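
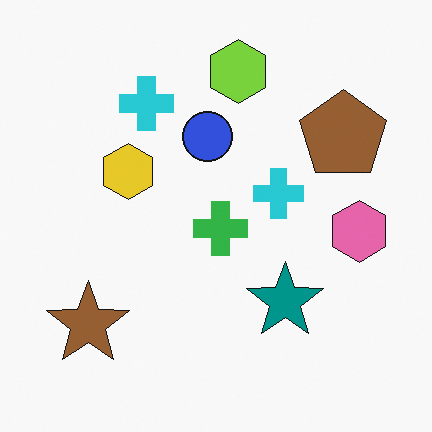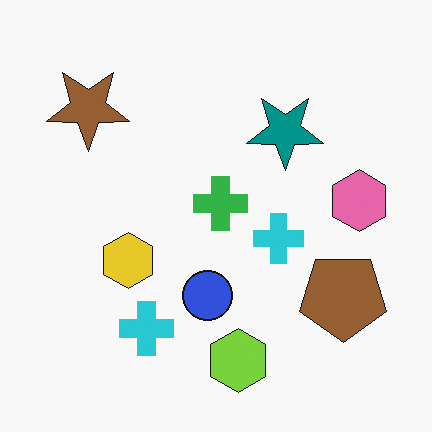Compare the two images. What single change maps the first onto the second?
It was flipped vertically (top ↔ bottom).

The lime hexagon is in the top of the first image and the bottom of the second — shapes on opposite sides of the horizontal midline have swapped in a mirror flip.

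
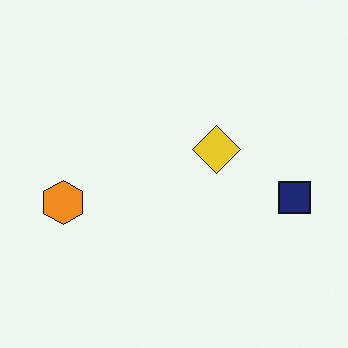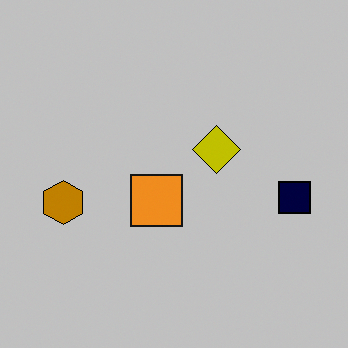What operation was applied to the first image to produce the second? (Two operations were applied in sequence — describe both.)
This is the original image heavily posterized to just a handful of flat colors, then overlaid with an additional orange square.

Each flat color has snapped to a coarser quantized level — most visibly, the near-white background has dropped to a flat grey. An orange square appears in the second image that is absent from the first.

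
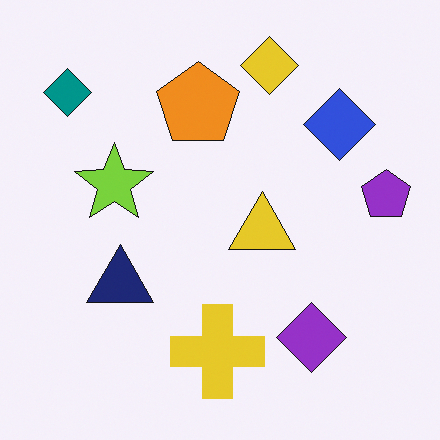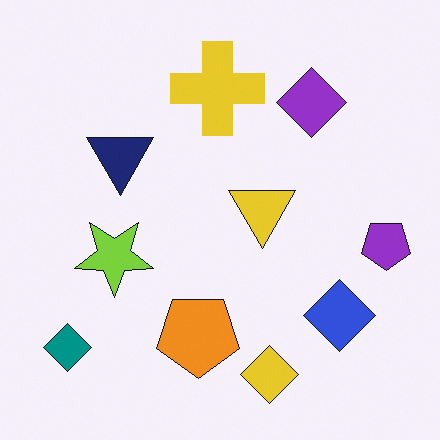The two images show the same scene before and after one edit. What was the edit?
Flipped vertically (top ↔ bottom).

The yellow diamond is in the top of the first image and the bottom of the second — shapes on opposite sides of the horizontal midline have swapped in a mirror flip.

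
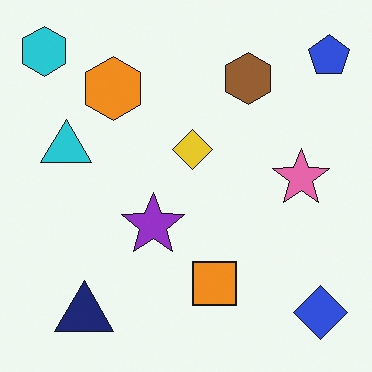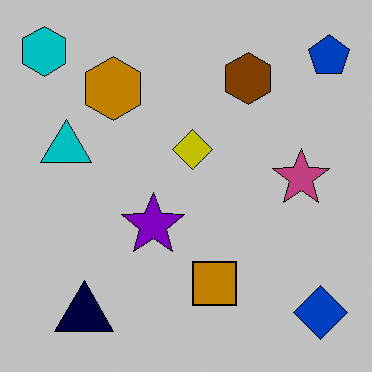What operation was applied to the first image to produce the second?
The image was aggressively posterized.

Each flat color has snapped to a coarser quantized level — most visibly, the near-white background has dropped to a flat grey.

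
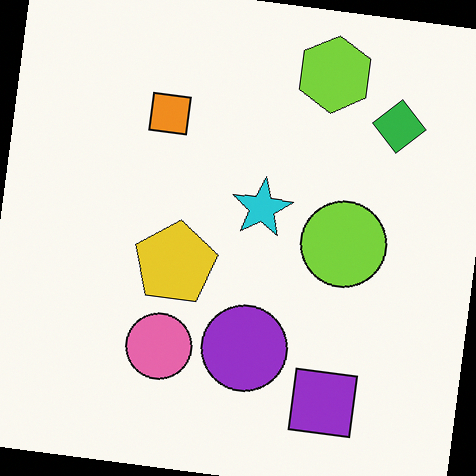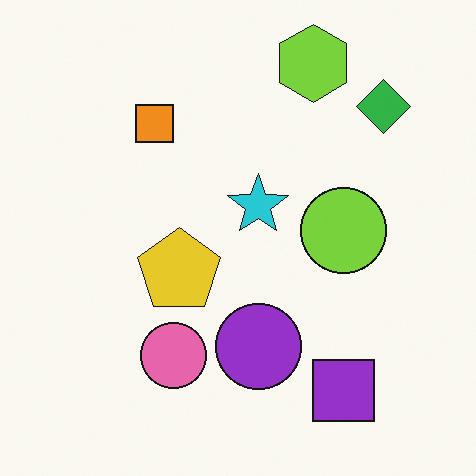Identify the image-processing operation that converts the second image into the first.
Rotated clockwise by a few degrees.

Every shape is tilted by the same angle and the image corners show triangular fill wedges — a whole-image rotation by a non-right angle.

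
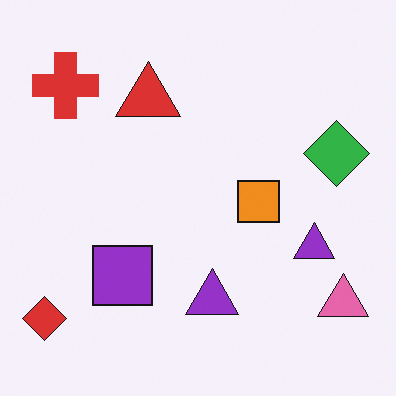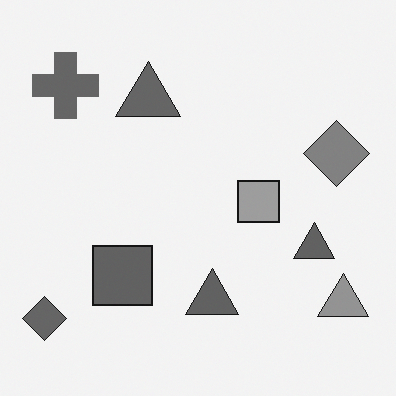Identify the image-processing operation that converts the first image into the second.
Converted to grayscale.

All color is removed — every shape is now a shade of grey.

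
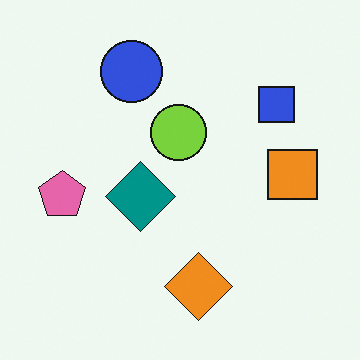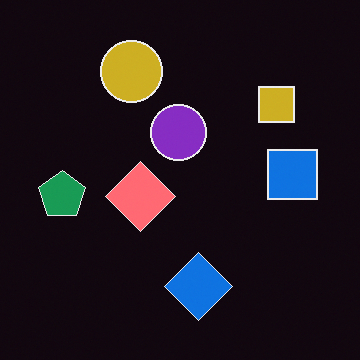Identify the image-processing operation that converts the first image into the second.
Color-inverted (negative).

The light background has become dark and every shape's color is its complement — a photographic negative.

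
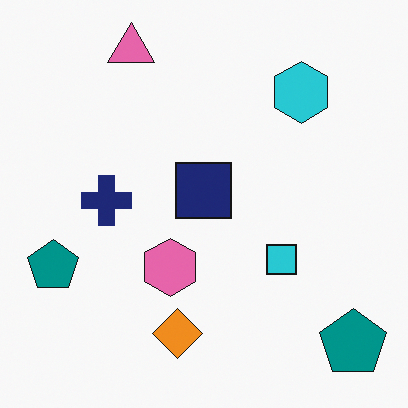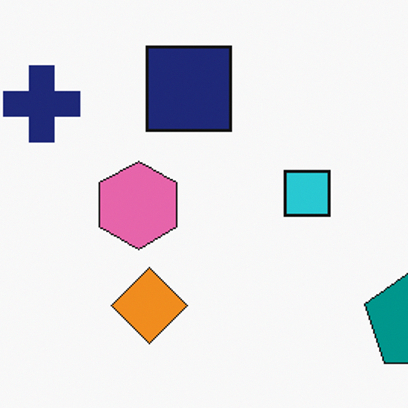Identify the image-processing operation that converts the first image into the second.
It was cropped slightly and scaled back up.

The visible shapes are larger and the field of view is narrower; shapes near the original edges may be partly or wholly outside the frame — a crop-and-rescale.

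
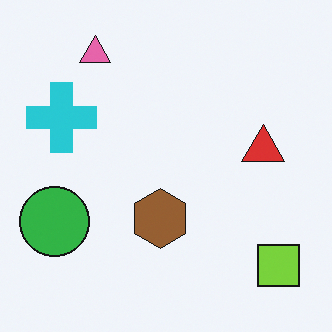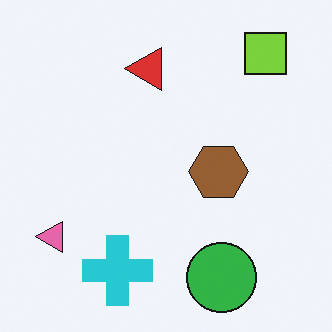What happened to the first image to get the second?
This is the original image rotated 90° counter-clockwise.

The lime square sits in the bottom-right of the first image and the top-right of the second — consistent with a whole-image 90° counter-clockwise rotation.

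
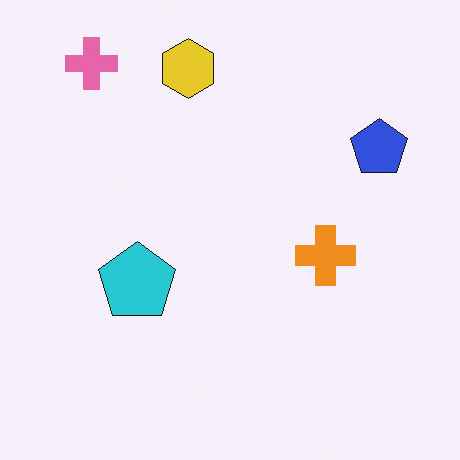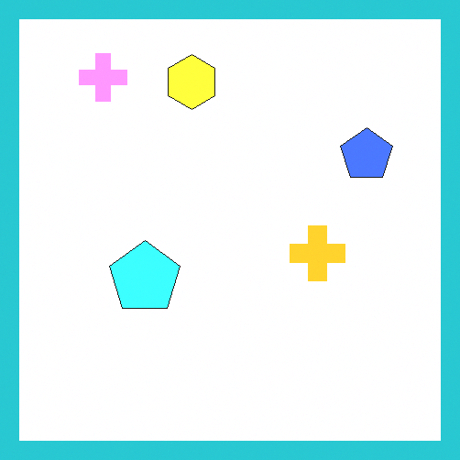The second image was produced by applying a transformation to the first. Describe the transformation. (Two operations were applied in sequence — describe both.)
It was noticeably brightened, then framed with a cyan border.

Every pixel — background and shapes alike — is uniformly brightened. A solid cyan frame runs around the edge of the second image, with the content slightly shrunk inside it.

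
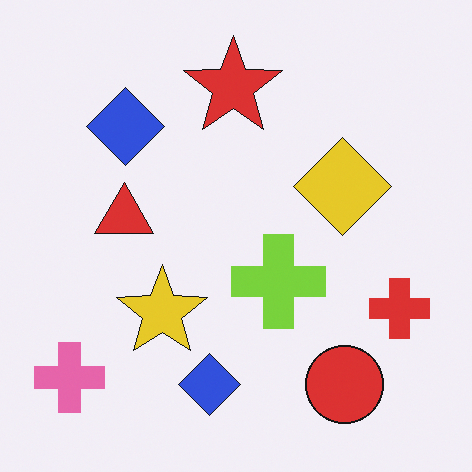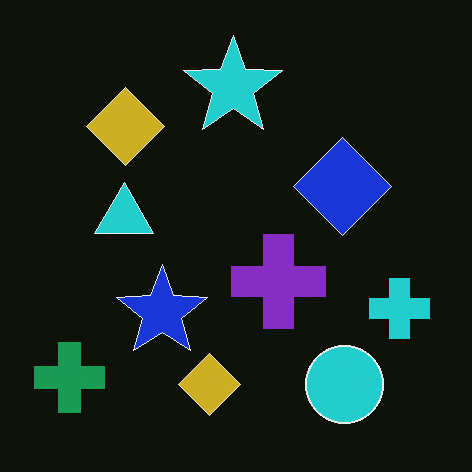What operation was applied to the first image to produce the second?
Color-inverted (negative).

The light background has become dark and every shape's color is its complement — a photographic negative.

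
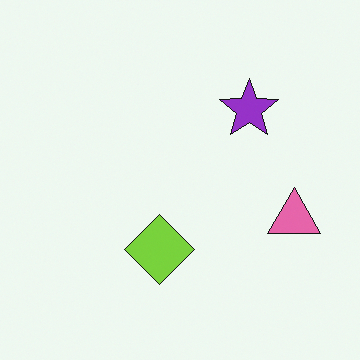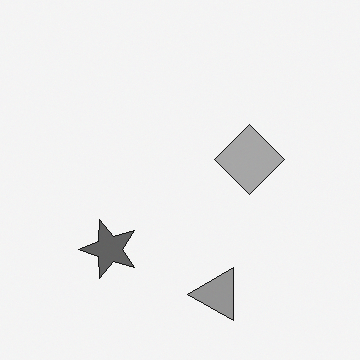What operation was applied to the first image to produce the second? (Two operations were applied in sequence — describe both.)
The image was transposed (reflected across the top-left ↔ bottom-right diagonal), then converted to grayscale.

Shapes have swapped their row and column positions — what was in the top-right is now in the bottom-left — a diagonal reflection. All color is removed — every shape is now a shade of grey.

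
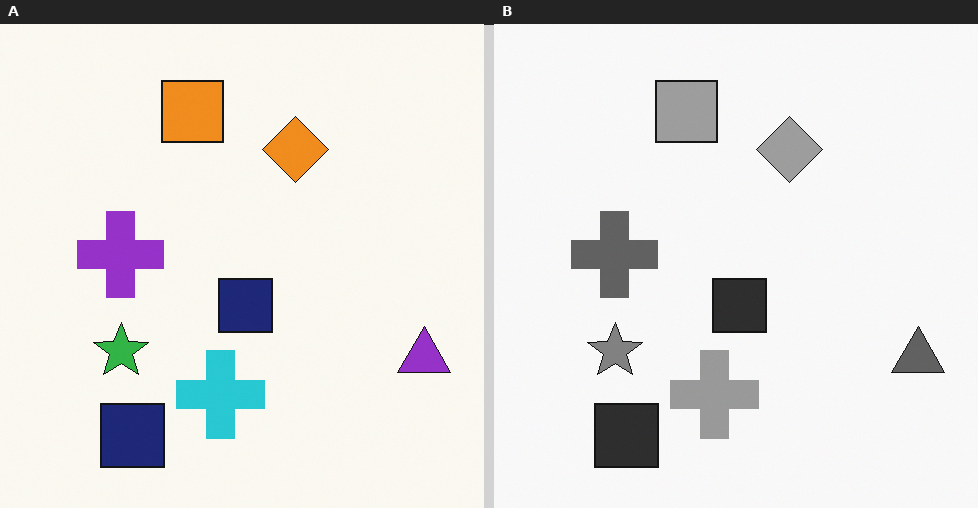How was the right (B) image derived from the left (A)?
Converted to grayscale.

All color is removed — every shape is now a shade of grey.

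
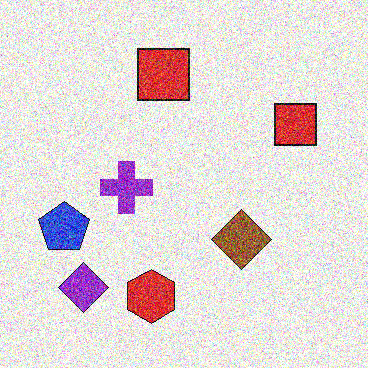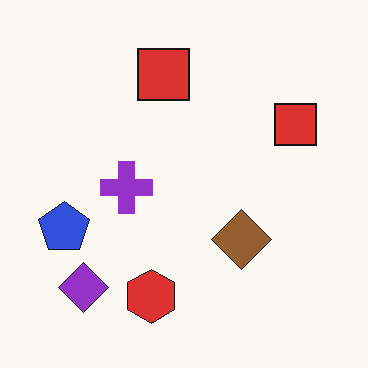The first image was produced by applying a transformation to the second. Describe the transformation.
The transformation is: degraded with a thick layer of grain.

Random speckle covers the whole image, including the flat background.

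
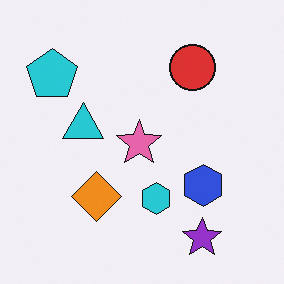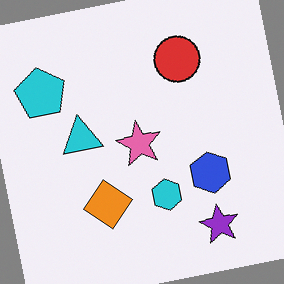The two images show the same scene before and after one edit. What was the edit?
The second image is the first rotated counter-clockwise by a small amount.

Every shape is tilted by the same angle and the image corners show triangular fill wedges — a whole-image rotation by a non-right angle.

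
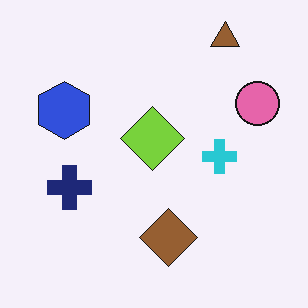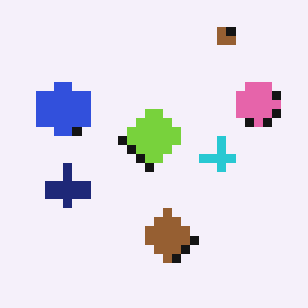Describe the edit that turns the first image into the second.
The second image is the first coarsely pixelated.

Shapes are reduced to large square blocks; fine edges and outlines are lost — a downscale-then-upscale (mosaic) effect.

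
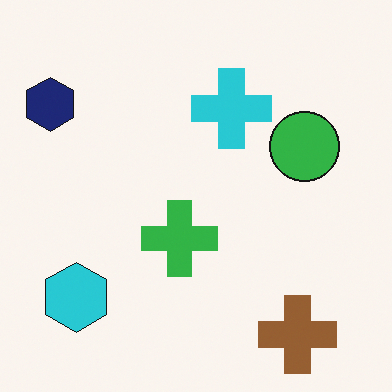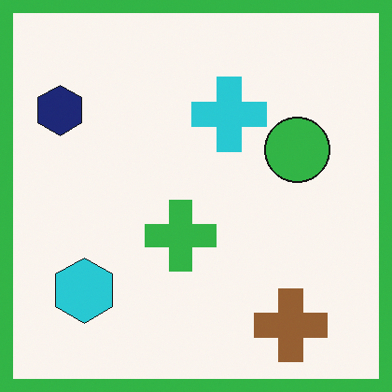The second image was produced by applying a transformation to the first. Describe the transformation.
The image was framed with a green border.

A solid green frame runs around the edge of the second image, with the content slightly shrunk inside it.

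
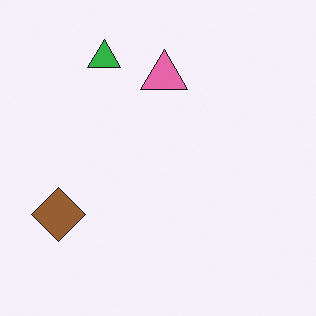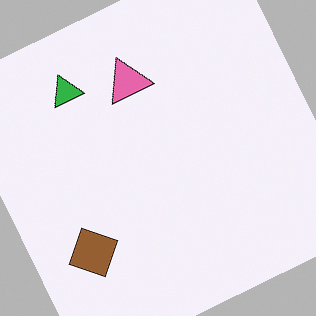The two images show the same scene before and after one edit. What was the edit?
Rotated counter-clockwise by a clearly visible amount.

Every shape is tilted by the same angle and the image corners show triangular fill wedges — a whole-image rotation by a non-right angle.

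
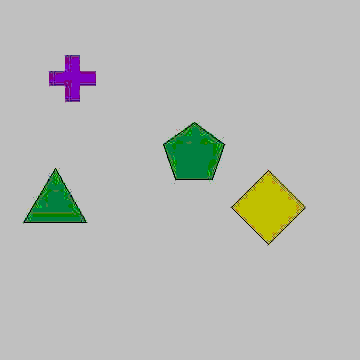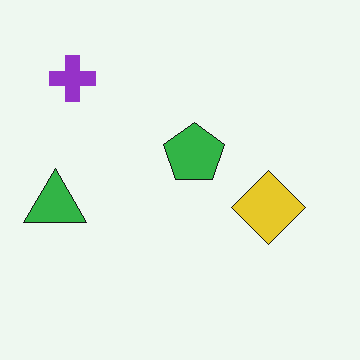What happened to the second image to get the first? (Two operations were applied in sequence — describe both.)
The first image is the second degraded with heavy JPEG compression, then heavily posterized to just a handful of flat colors.

Blocky 8×8 compression artifacts appear around shape edges and the flat background shows ringing — characteristic JPEG degradation. Each flat color has snapped to a coarser quantized level — most visibly, the near-white background has dropped to a flat grey.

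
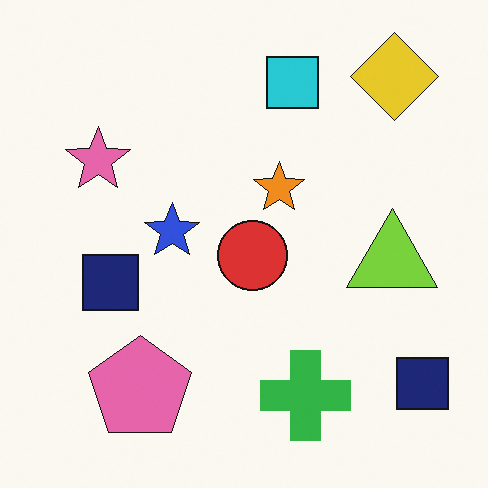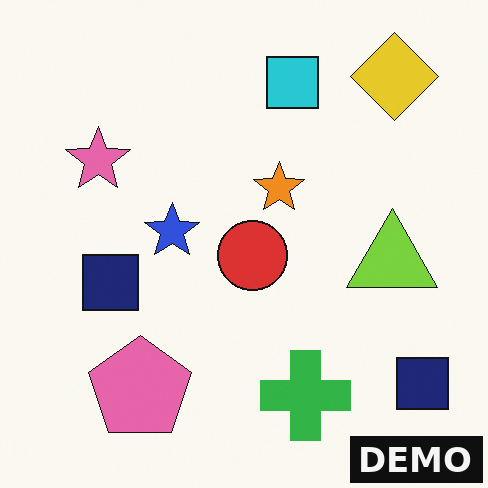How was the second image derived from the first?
It was watermarked with the text "DEMO" in the lower-right corner.

A dark label reading "DEMO" appears in the lower-right corner.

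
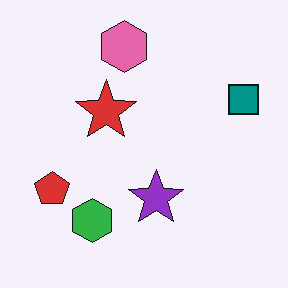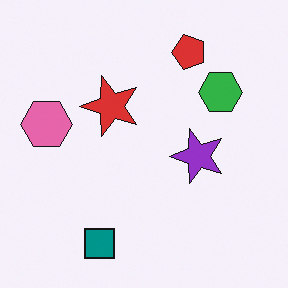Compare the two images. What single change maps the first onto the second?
Transposed (reflected across the top-left ↔ bottom-right diagonal).

Shapes have swapped their row and column positions — what was in the top-right is now in the bottom-left — a diagonal reflection.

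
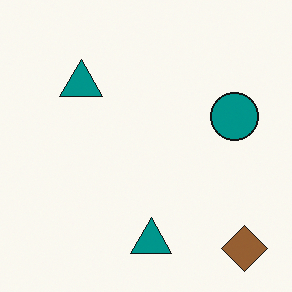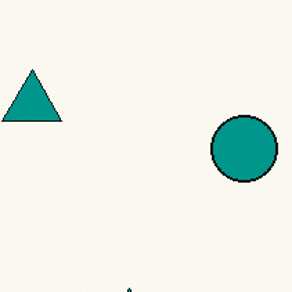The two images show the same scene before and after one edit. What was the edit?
Cropped slightly and scaled back up.

The visible shapes are larger and the field of view is narrower; shapes near the original edges may be partly or wholly outside the frame — a crop-and-rescale.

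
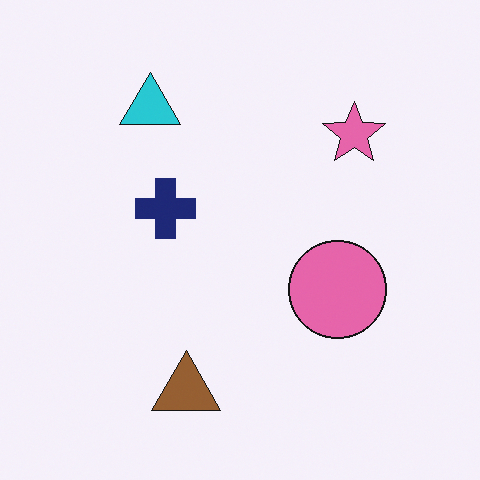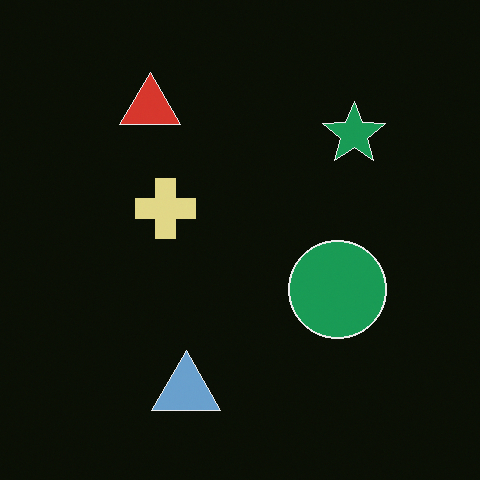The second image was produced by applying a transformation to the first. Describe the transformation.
The image was color-inverted (negative).

The light background has become dark and every shape's color is its complement — a photographic negative.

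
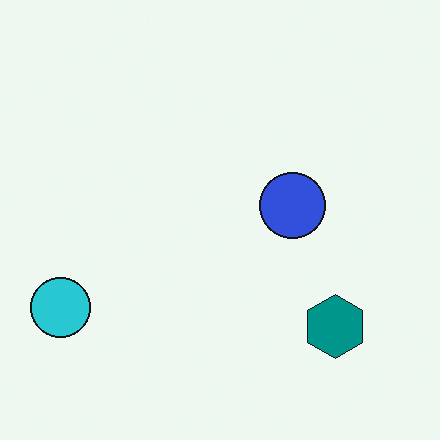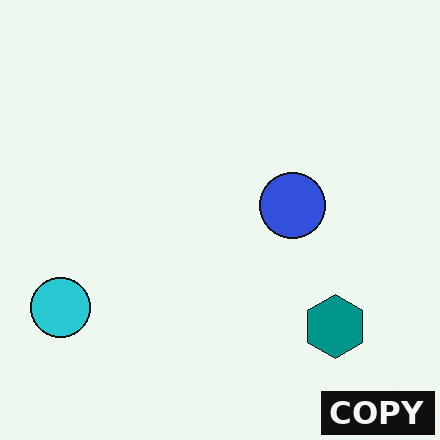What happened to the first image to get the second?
The image was watermarked with the text "COPY" in the lower-right corner.

A dark label reading "COPY" appears in the lower-right corner.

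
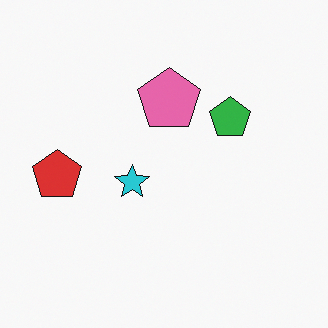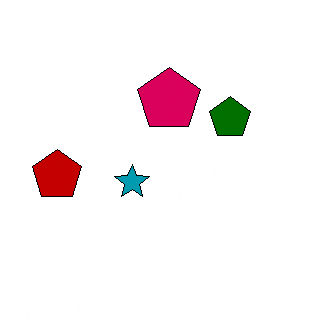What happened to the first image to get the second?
The image was boosted in contrast.

Tones are pushed away from mid-grey across the whole image — a global contrast change.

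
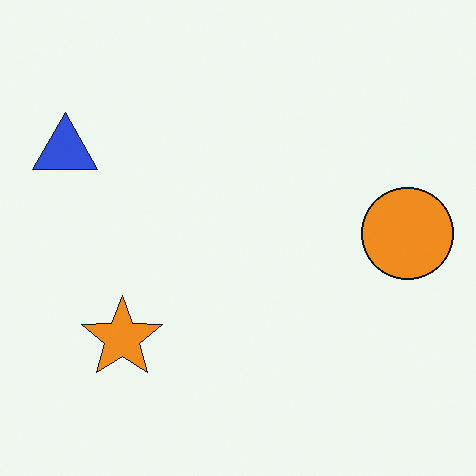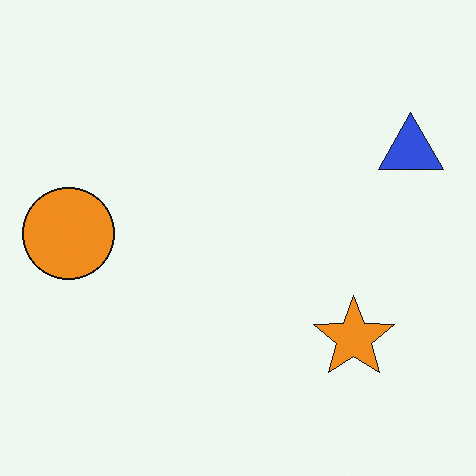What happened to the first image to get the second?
The second image is the first flipped horizontally (left ↔ right).

The blue triangle is in the top-left of the first image and the top-right of the second — shapes on opposite sides of the vertical midline have swapped in a mirror flip.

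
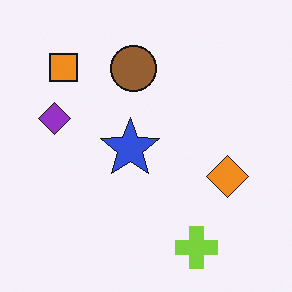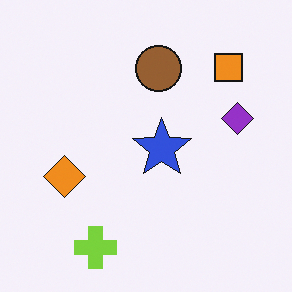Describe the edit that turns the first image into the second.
The transformation is: flipped horizontally (left ↔ right).

The purple diamond is in the left of the first image and the right of the second — shapes on opposite sides of the vertical midline have swapped in a mirror flip.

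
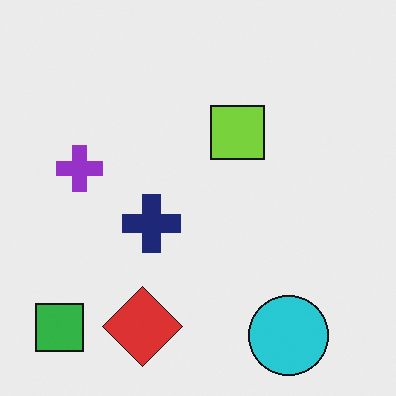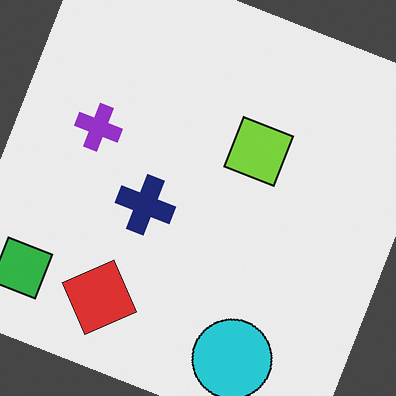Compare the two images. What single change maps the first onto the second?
The transformation is: rotated clockwise by a moderate amount.

Every shape is tilted by the same angle and the image corners show triangular fill wedges — a whole-image rotation by a non-right angle.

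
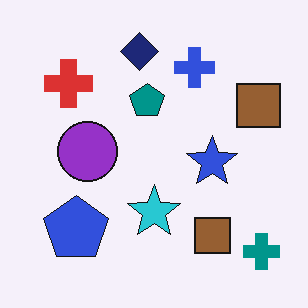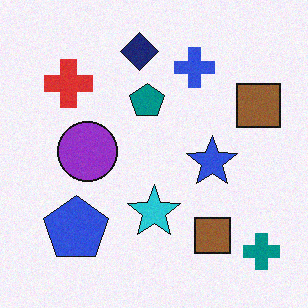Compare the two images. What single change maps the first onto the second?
Degraded with subtle gaussian noise.

Random speckle covers the whole image, including the flat background.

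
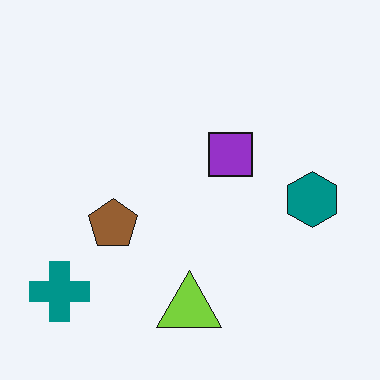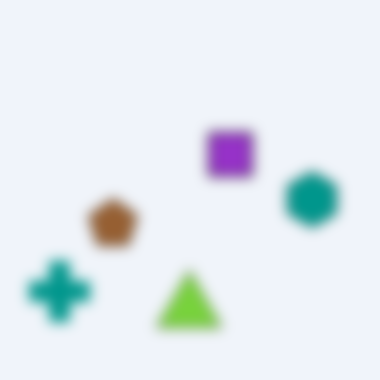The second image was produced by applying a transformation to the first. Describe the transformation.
It was heavily blurred.

Shape edges and outlines are uniformly softened across the whole image.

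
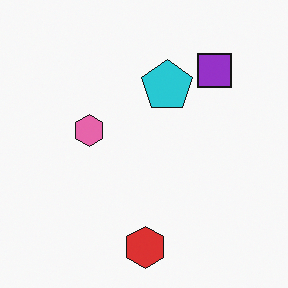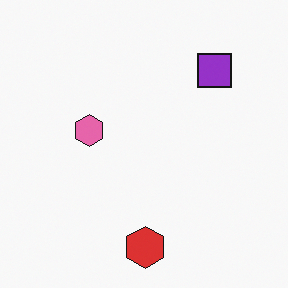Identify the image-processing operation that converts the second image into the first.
It was overlaid with an additional cyan pentagon.

A cyan pentagon appears in the first image that is absent from the second.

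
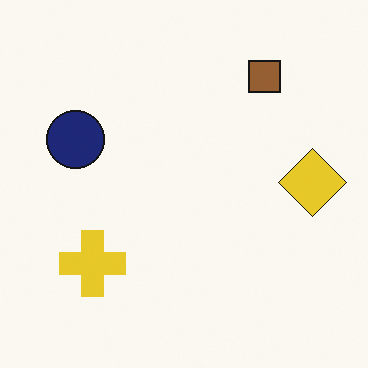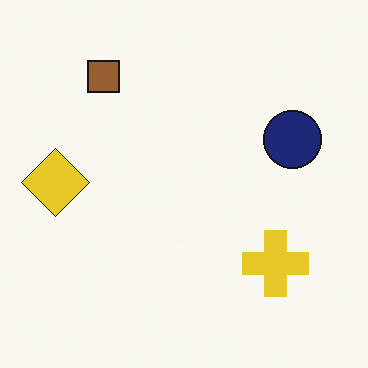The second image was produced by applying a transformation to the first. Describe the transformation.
This is the original image flipped horizontally (left ↔ right).

The yellow diamond is in the right of the first image and the left of the second — shapes on opposite sides of the vertical midline have swapped in a mirror flip.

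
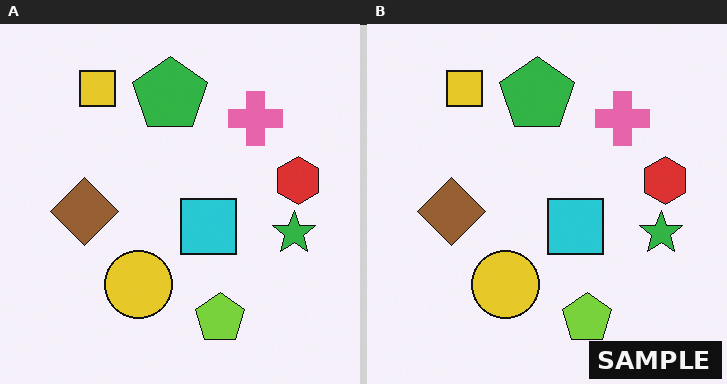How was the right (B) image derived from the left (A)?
The transformation is: watermarked with the text "SAMPLE" in the lower-right corner.

A dark label reading "SAMPLE" appears in the lower-right corner.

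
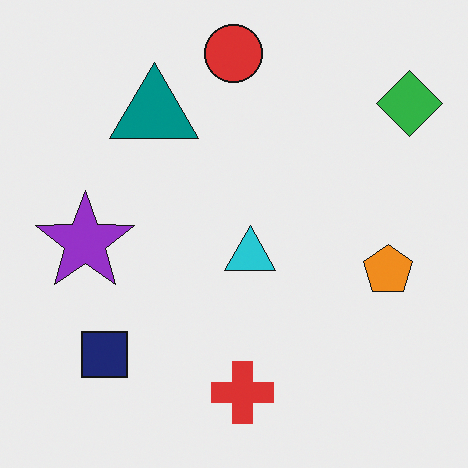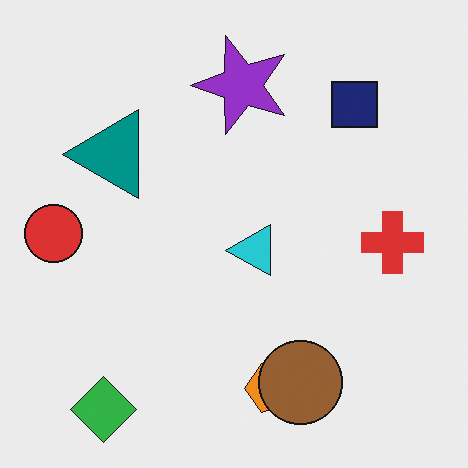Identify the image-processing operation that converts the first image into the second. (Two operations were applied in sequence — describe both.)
The image was transposed (reflected across the top-left ↔ bottom-right diagonal), then overlaid with an additional brown circle.

Shapes have swapped their row and column positions — what was in the top-right is now in the bottom-left — a diagonal reflection. A brown circle appears in the second image that is absent from the first.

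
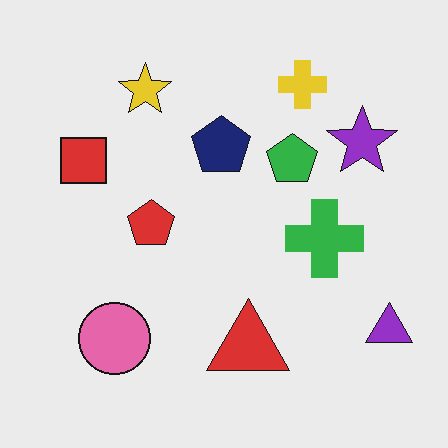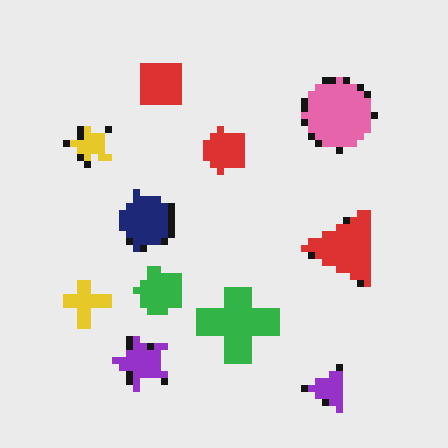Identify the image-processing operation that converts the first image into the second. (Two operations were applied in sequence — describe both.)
The image was transposed (reflected across the top-left ↔ bottom-right diagonal), then moderately pixelated.

Shapes have swapped their row and column positions — what was in the top-right is now in the bottom-left — a diagonal reflection. Shapes are reduced to large square blocks; fine edges and outlines are lost — a downscale-then-upscale (mosaic) effect.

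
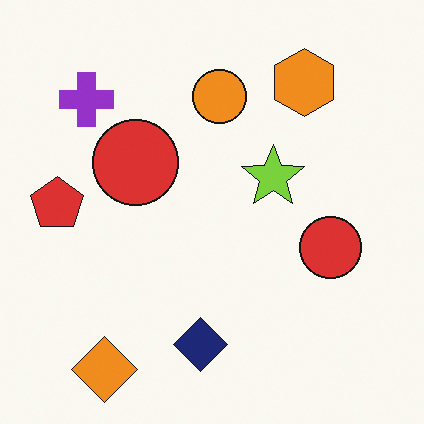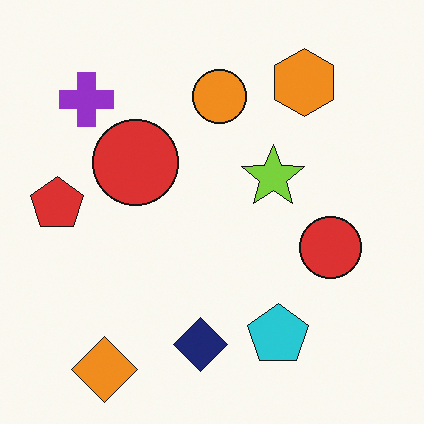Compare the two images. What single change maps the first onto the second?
This is the original image overlaid with an additional cyan pentagon.

A cyan pentagon appears in the second image that is absent from the first.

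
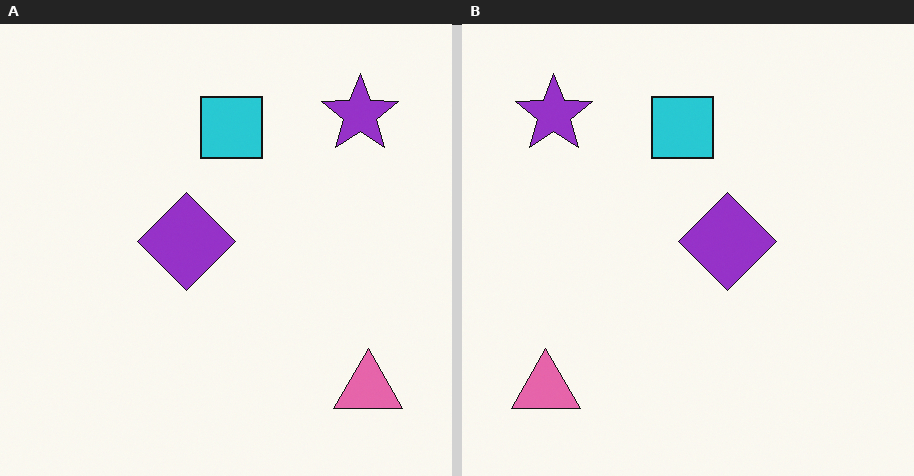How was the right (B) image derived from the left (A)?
The transformation is: flipped horizontally (left ↔ right).

The pink triangle is in the bottom-right of the left (A) image and the bottom-left of the right (B) — shapes on opposite sides of the vertical midline have swapped in a mirror flip.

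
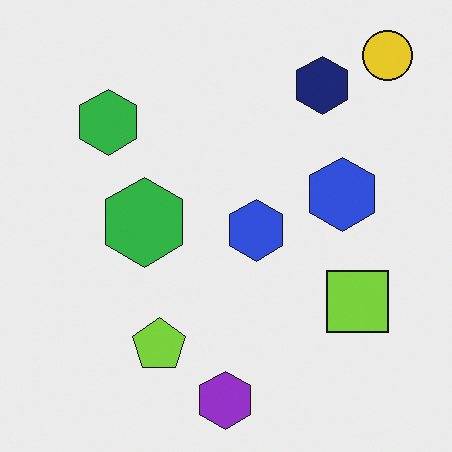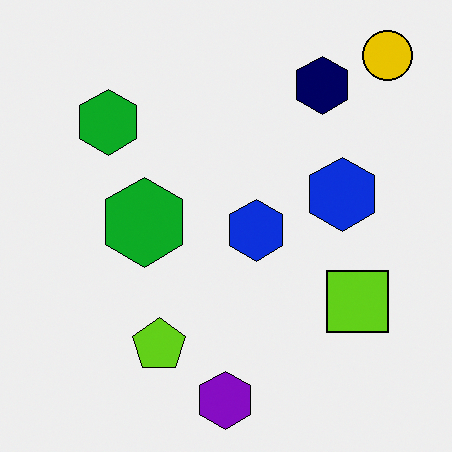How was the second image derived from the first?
The image was given slightly increased contrast.

Tones are pushed away from mid-grey across the whole image — a global contrast change.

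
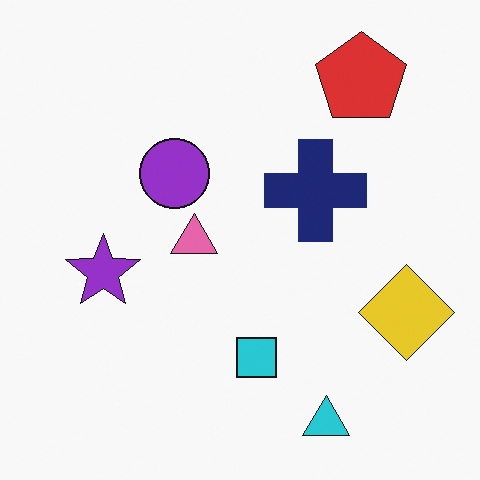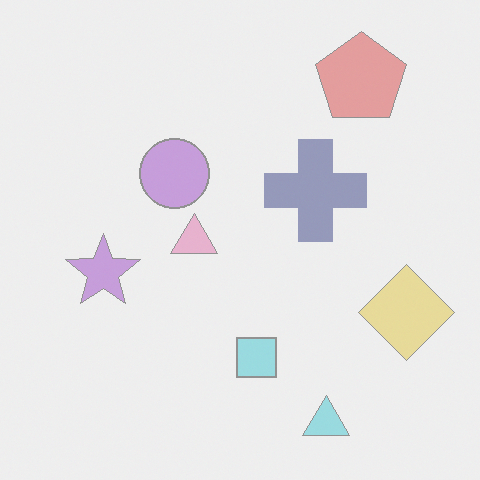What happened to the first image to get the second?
It was washed out (contrast reduced).

Tones are pushed toward mid-grey across the whole image — a global contrast change.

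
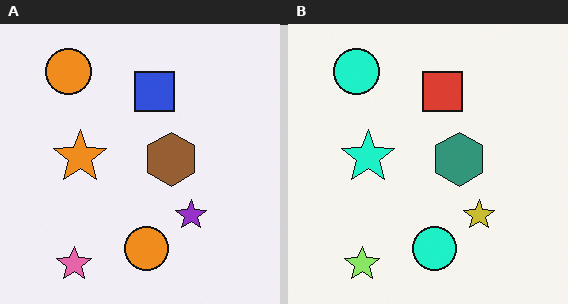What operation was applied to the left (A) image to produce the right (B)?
The transformation is: hue-shifted by a moderate amount.

Every shape's color has rotated by the same amount around the hue wheel — a uniform hue shift.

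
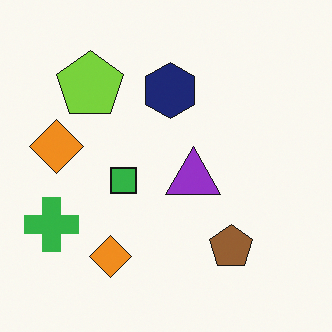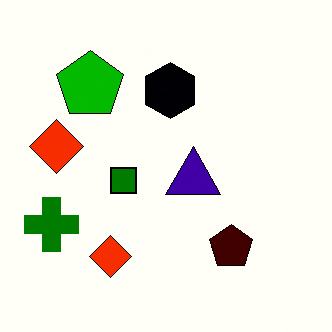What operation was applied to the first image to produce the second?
It was given much higher contrast.

Tones are pushed away from mid-grey across the whole image — a global contrast change.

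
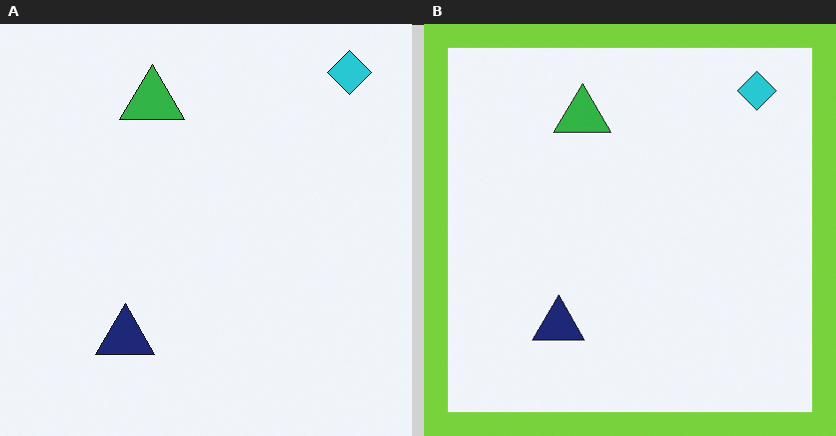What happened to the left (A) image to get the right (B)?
The image was framed with a lime border.

A solid lime frame runs around the edge of the right (B) image, with the content slightly shrunk inside it.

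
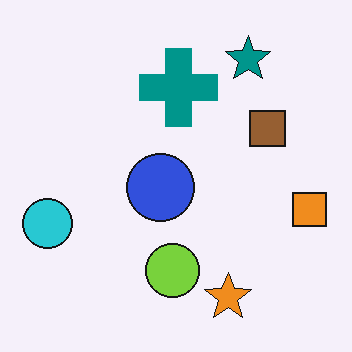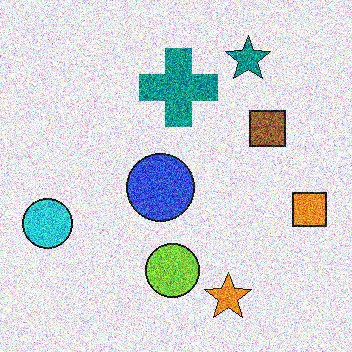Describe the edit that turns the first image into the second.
It was degraded with a thick layer of grain.

Random speckle covers the whole image, including the flat background.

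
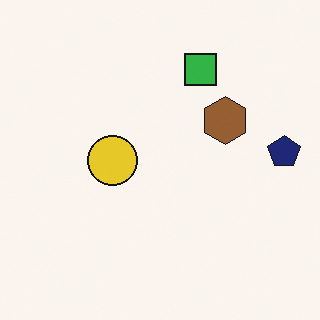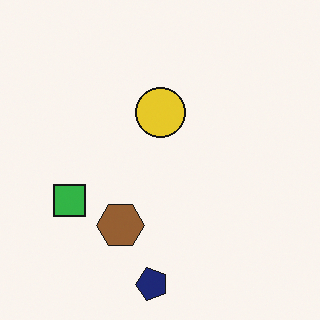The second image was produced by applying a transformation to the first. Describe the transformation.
Transposed (reflected across the top-left ↔ bottom-right diagonal).

Shapes have swapped their row and column positions — what was in the top-right is now in the bottom-left — a diagonal reflection.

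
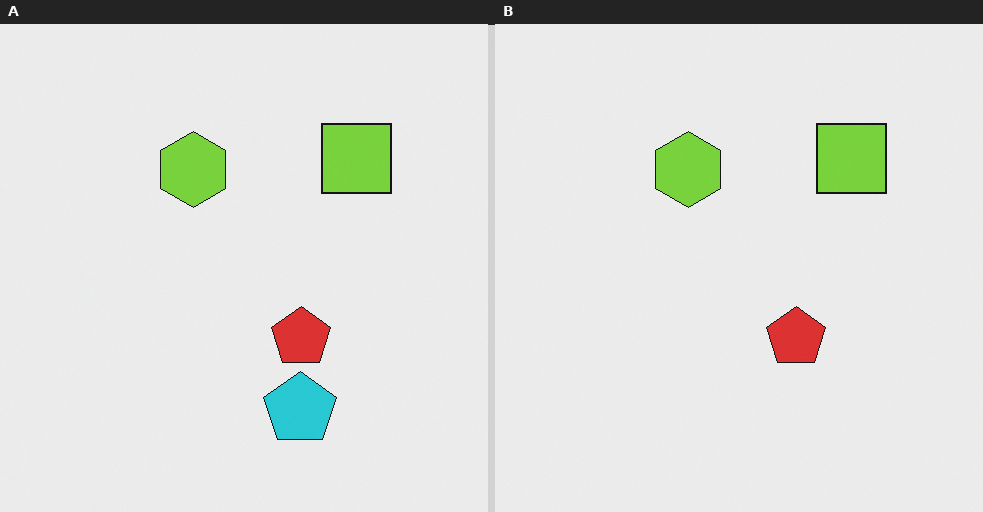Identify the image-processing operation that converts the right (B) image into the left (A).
The left (A) image is the right (B) overlaid with an additional cyan pentagon.

A cyan pentagon appears in the left (A) image that is absent from the right (B).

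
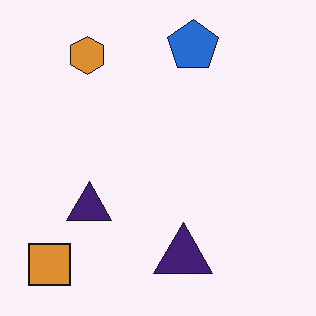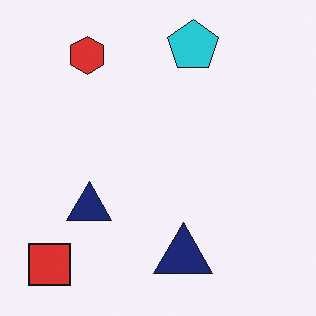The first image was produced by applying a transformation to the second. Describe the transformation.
Hue-shifted by a small amount.

Every shape's color has rotated by the same amount around the hue wheel — a uniform hue shift.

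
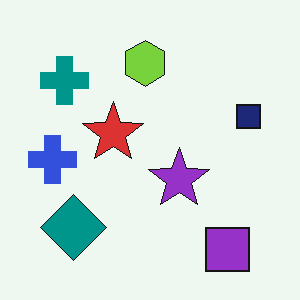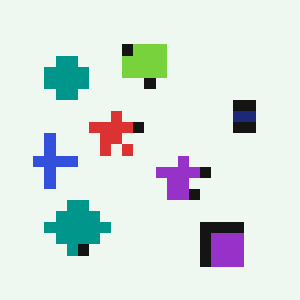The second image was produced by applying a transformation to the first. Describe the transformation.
The second image is the first heavily pixelated into large blocks.

Shapes are reduced to large square blocks; fine edges and outlines are lost — a downscale-then-upscale (mosaic) effect.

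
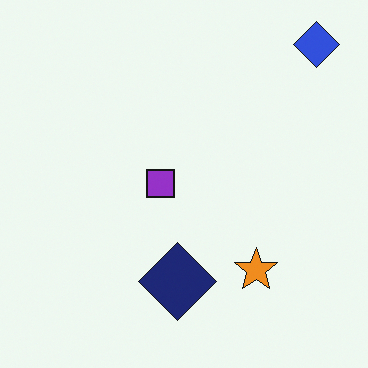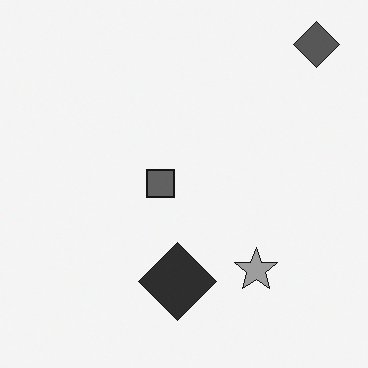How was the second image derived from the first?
The image was converted to grayscale.

All color is removed — every shape is now a shade of grey.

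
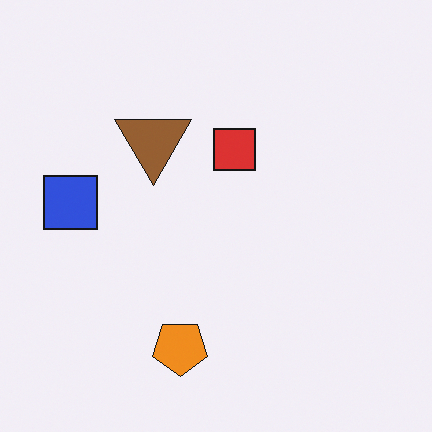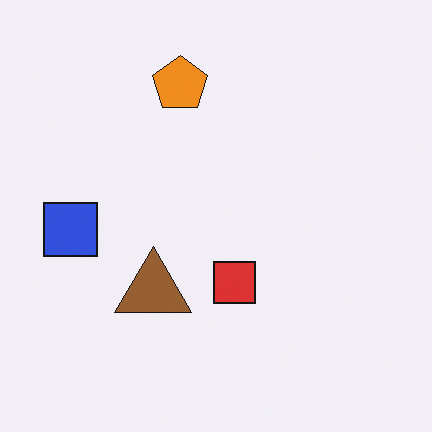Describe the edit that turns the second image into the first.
The transformation is: flipped vertically (top ↔ bottom).

The orange pentagon is in the top of the second image and the bottom of the first — shapes on opposite sides of the horizontal midline have swapped in a mirror flip.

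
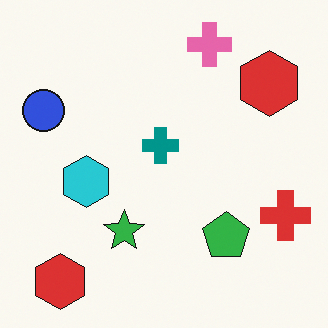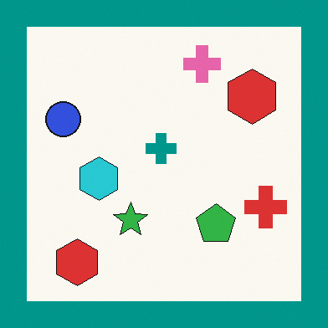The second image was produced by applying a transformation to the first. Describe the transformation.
This is the original image framed with a teal border.

A solid teal frame runs around the edge of the second image, with the content slightly shrunk inside it.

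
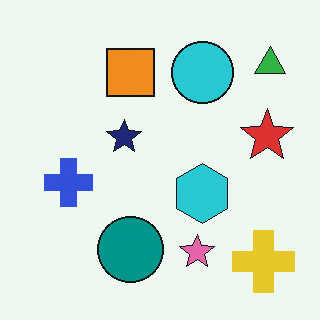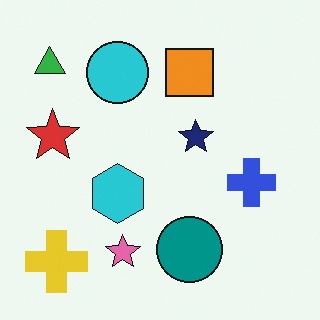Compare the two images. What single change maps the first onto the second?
Flipped horizontally (left ↔ right).

The green triangle is in the top-right of the first image and the top-left of the second — shapes on opposite sides of the vertical midline have swapped in a mirror flip.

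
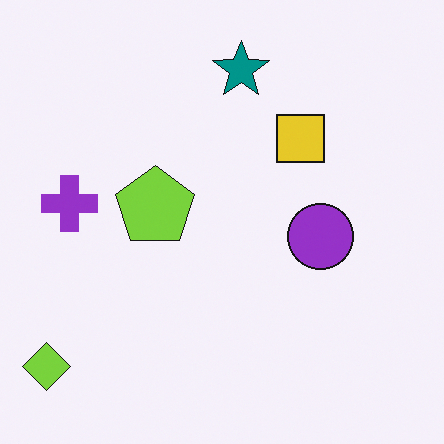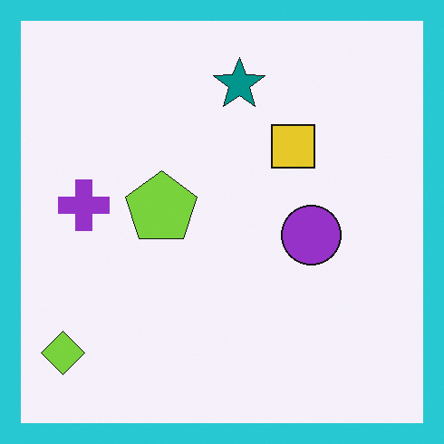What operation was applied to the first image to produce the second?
It was framed with a cyan border.

A solid cyan frame runs around the edge of the second image, with the content slightly shrunk inside it.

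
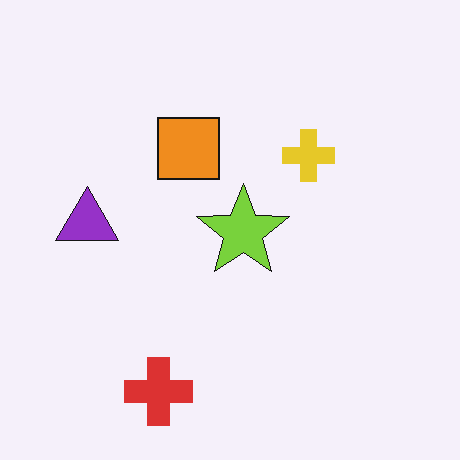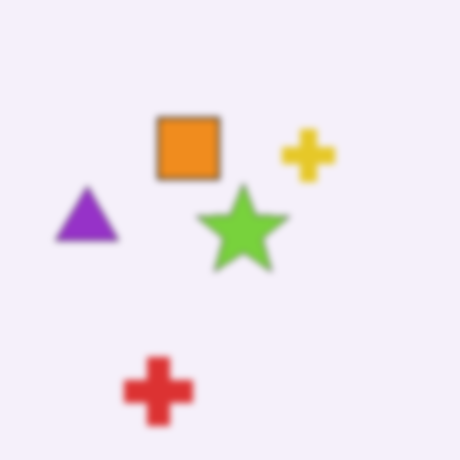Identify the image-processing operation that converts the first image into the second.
Moderately blurred.

Shape edges and outlines are uniformly softened across the whole image.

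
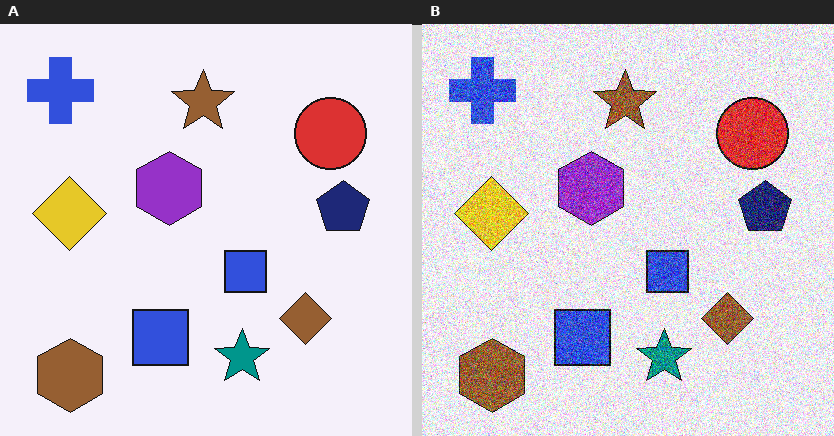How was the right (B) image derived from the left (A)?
It was degraded with strong gaussian noise.

Random speckle covers the whole image, including the flat background.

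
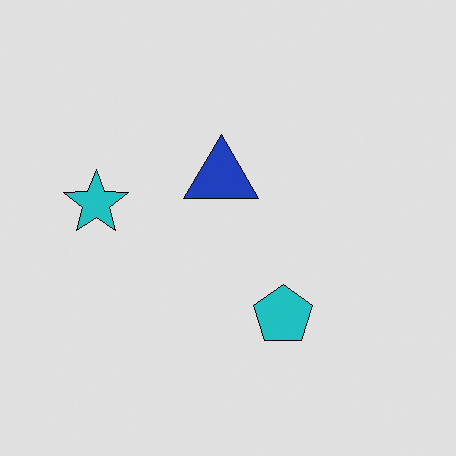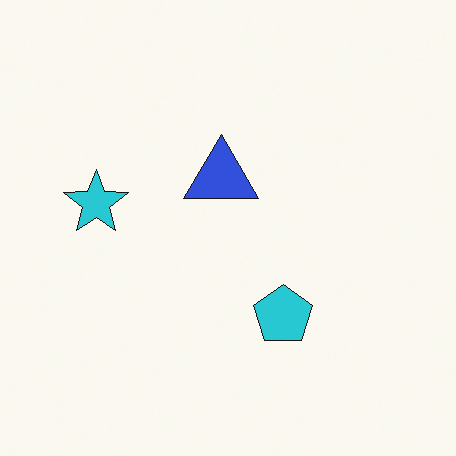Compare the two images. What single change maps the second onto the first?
The transformation is: posterized to a reduced palette.

Each flat color has snapped to a coarser quantized level — most visibly, the near-white background has dropped to a flat grey.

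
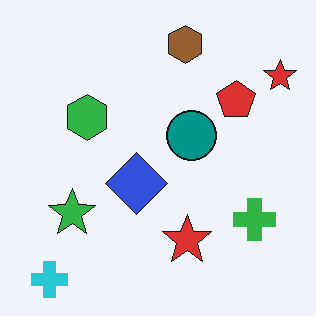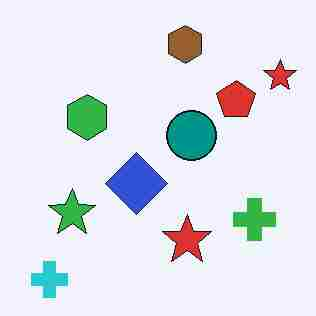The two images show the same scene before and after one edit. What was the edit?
This is the original image heavily JPEG-compressed with obvious blocking artifacts.

Blocky 8×8 compression artifacts appear around shape edges and the flat background shows ringing — characteristic JPEG degradation.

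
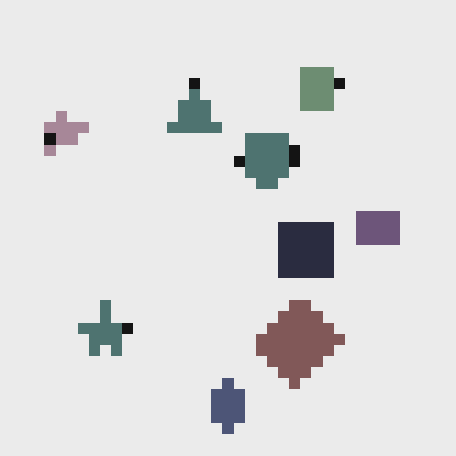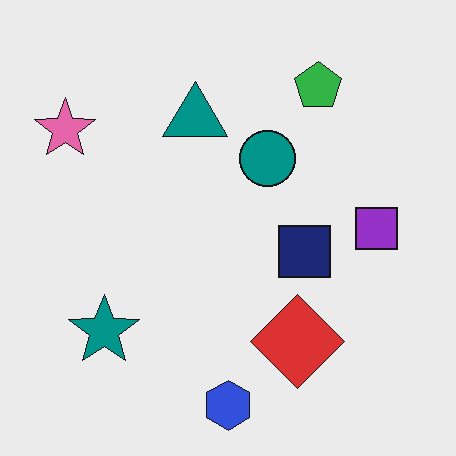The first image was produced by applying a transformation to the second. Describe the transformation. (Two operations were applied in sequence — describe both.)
The transformation is: heavily desaturated, then coarsely pixelated.

All colors are more muted and greyish — a global saturation change. Shapes are reduced to large square blocks; fine edges and outlines are lost — a downscale-then-upscale (mosaic) effect.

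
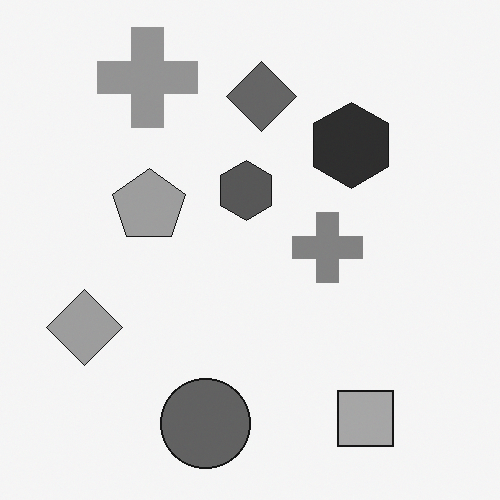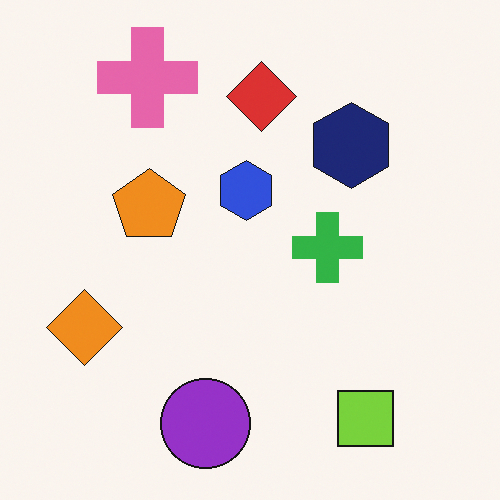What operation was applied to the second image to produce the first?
The first image is the second converted to grayscale.

All color is removed — every shape is now a shade of grey.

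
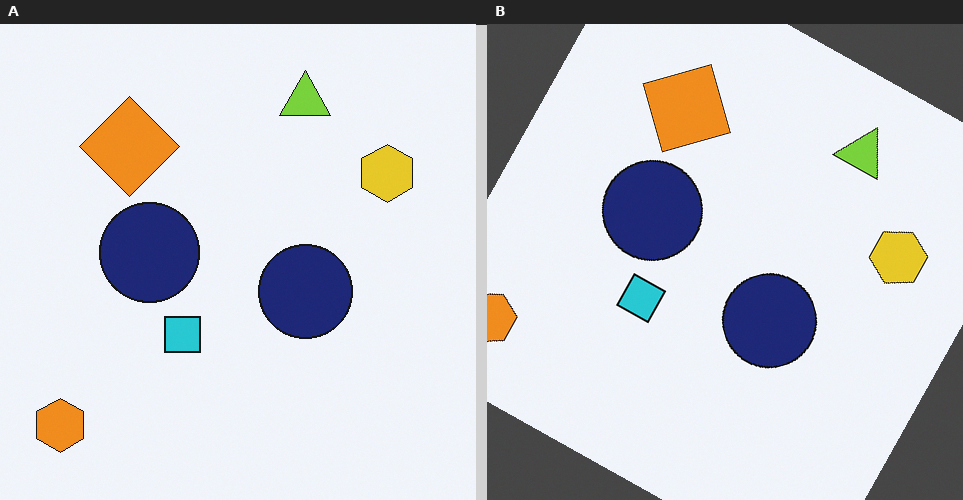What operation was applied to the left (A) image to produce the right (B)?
This is the original image rotated clockwise by a moderate amount.

Every shape is tilted by the same angle and the image corners show triangular fill wedges — a whole-image rotation by a non-right angle.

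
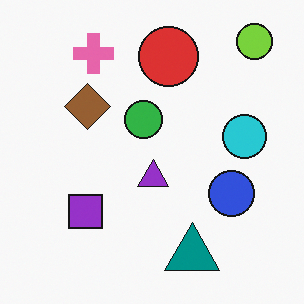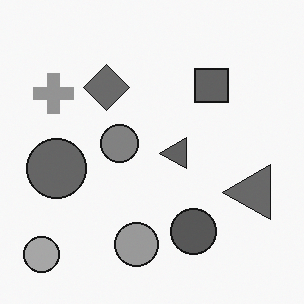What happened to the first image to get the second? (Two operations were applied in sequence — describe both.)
This is the original image converted to grayscale, then transposed (reflected across the top-left ↔ bottom-right diagonal).

All color is removed — every shape is now a shade of grey. Shapes have swapped their row and column positions — what was in the top-right is now in the bottom-left — a diagonal reflection.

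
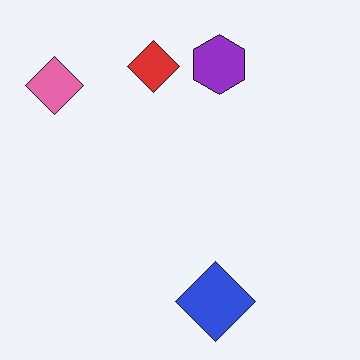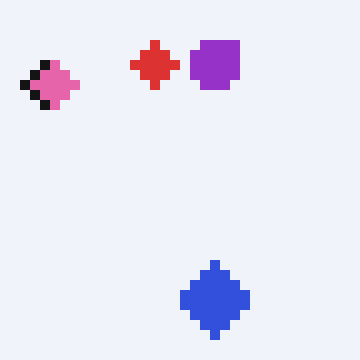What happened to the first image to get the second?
This is the original image coarsely pixelated.

Shapes are reduced to large square blocks; fine edges and outlines are lost — a downscale-then-upscale (mosaic) effect.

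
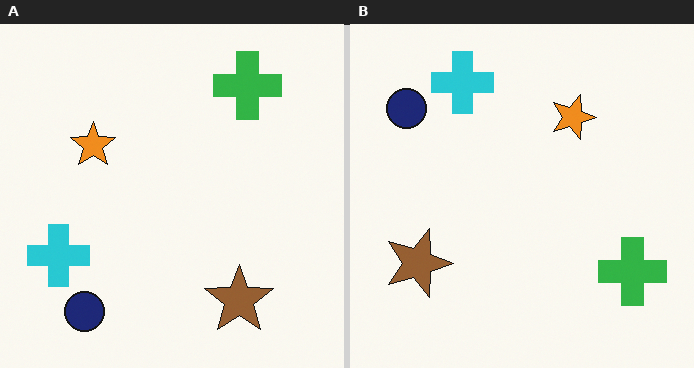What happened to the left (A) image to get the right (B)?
The right (B) image is the left (A) rotated 90° clockwise.

The navy circle sits in the bottom-left of the left (A) image and the top-left of the right (B) — consistent with a whole-image 90° clockwise rotation.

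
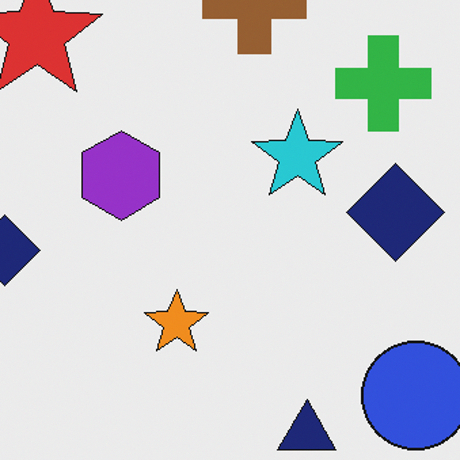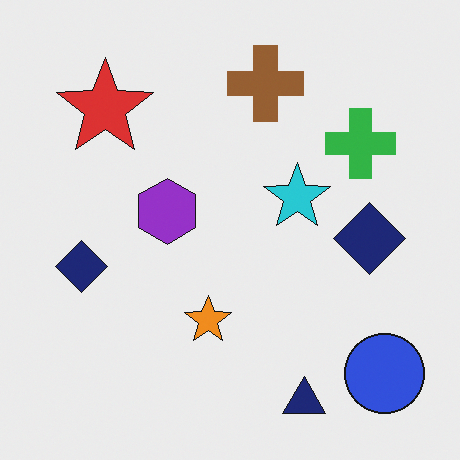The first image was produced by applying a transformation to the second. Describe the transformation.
The transformation is: cropped to a modestly smaller region and rescaled.

The visible shapes are larger and the field of view is narrower; shapes near the original edges may be partly or wholly outside the frame — a crop-and-rescale.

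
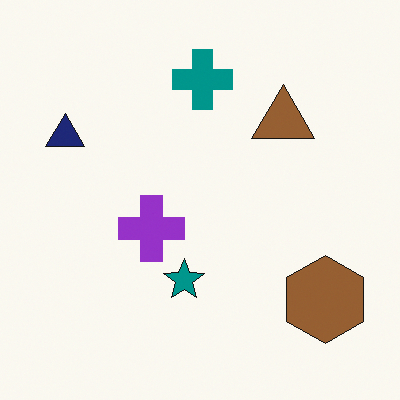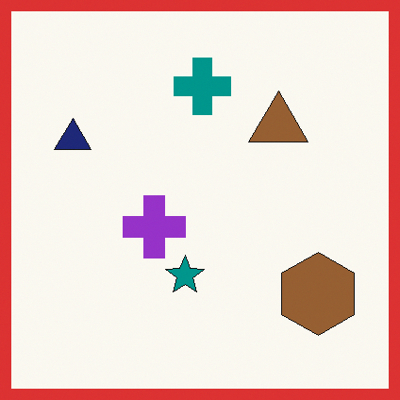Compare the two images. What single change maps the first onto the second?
Framed with a red border.

A solid red frame runs around the edge of the second image, with the content slightly shrunk inside it.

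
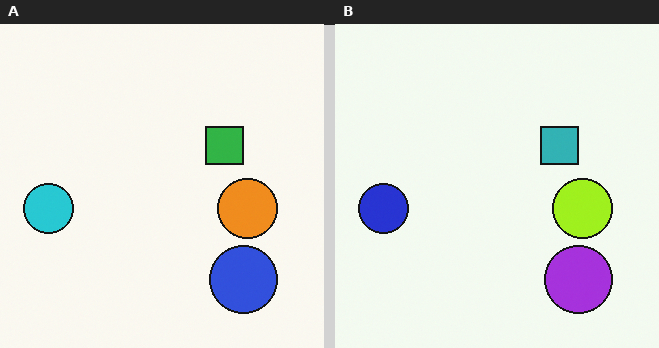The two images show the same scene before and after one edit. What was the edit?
It was hue-shifted by a small amount.

Every shape's color has rotated by the same amount around the hue wheel — a uniform hue shift.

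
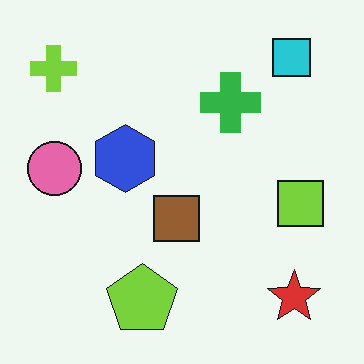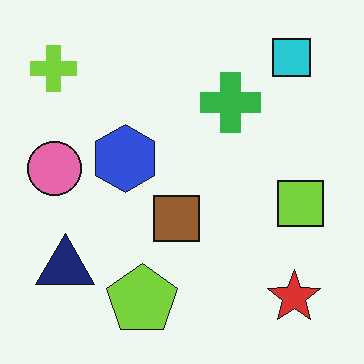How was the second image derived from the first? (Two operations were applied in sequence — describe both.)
It was given moderate JPEG compression, then overlaid with an additional navy triangle.

Blocky 8×8 compression artifacts appear around shape edges and the flat background shows ringing — characteristic JPEG degradation. A navy triangle appears in the second image that is absent from the first.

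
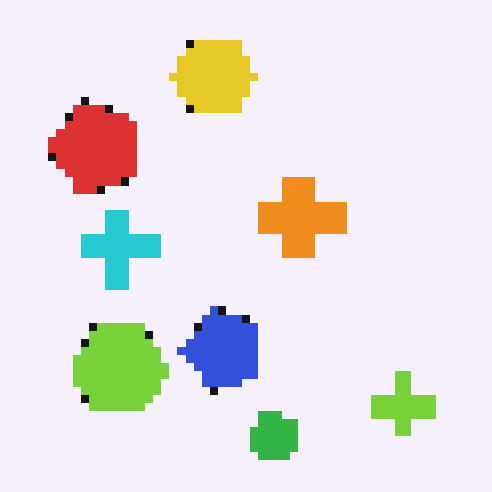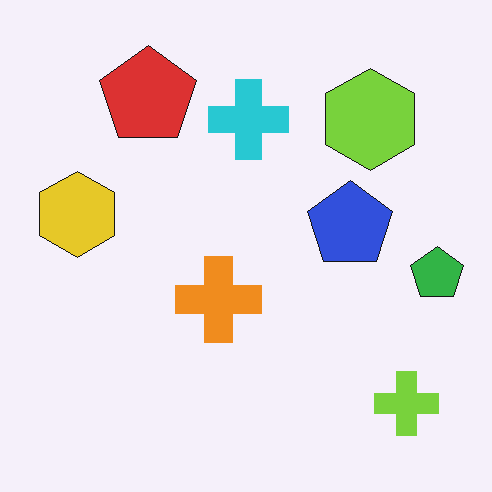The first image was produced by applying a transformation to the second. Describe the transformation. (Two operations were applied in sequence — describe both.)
The transformation is: transposed (reflected across the top-left ↔ bottom-right diagonal), then pixelated into visible square blocks.

Shapes have swapped their row and column positions — what was in the top-right is now in the bottom-left — a diagonal reflection. Shapes are reduced to large square blocks; fine edges and outlines are lost — a downscale-then-upscale (mosaic) effect.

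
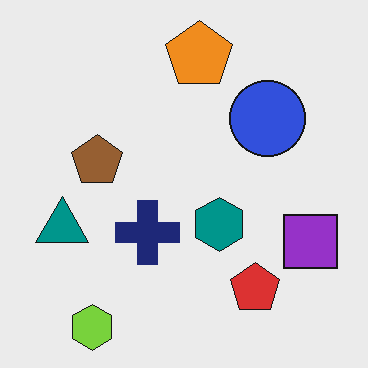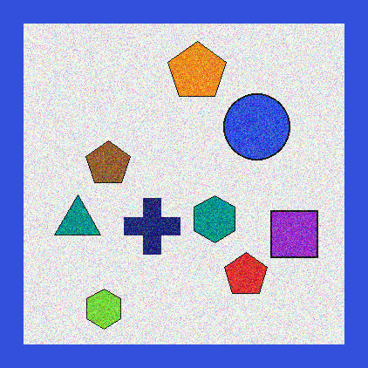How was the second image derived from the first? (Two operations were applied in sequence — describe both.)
Degraded with strong gaussian noise, then framed with a blue border.

Random speckle covers the whole image, including the flat background. A solid blue frame runs around the edge of the second image, with the content slightly shrunk inside it.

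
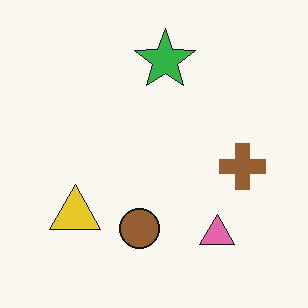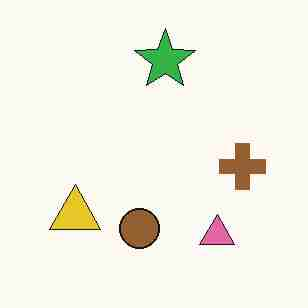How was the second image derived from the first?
It was heavily JPEG-compressed with obvious blocking artifacts.

Blocky 8×8 compression artifacts appear around shape edges and the flat background shows ringing — characteristic JPEG degradation.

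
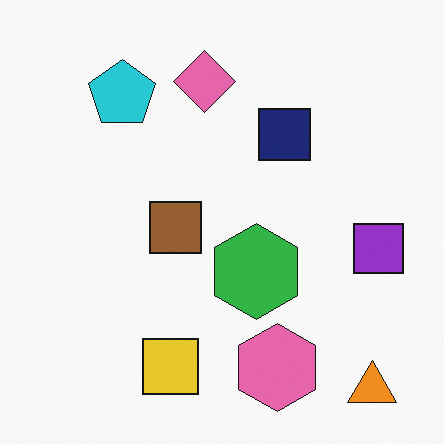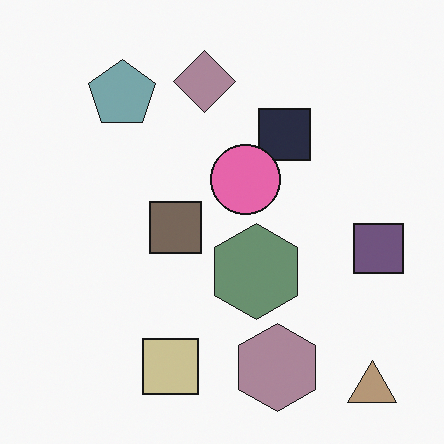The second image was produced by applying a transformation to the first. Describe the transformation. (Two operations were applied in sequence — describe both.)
It was heavily desaturated, then overlaid with an additional pink circle.

All colors are more muted and greyish — a global saturation change. A pink circle appears in the second image that is absent from the first.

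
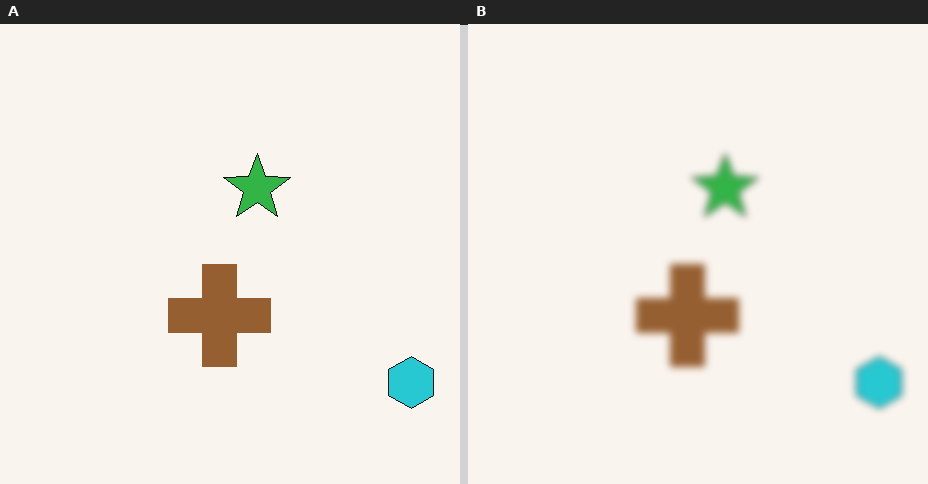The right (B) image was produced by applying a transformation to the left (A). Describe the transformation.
This is the original image moderately blurred.

Shape edges and outlines are uniformly softened across the whole image.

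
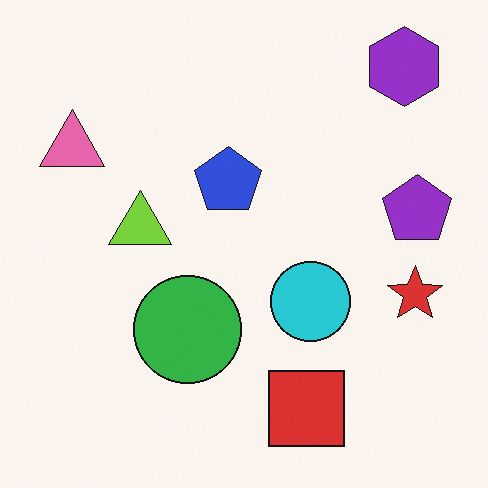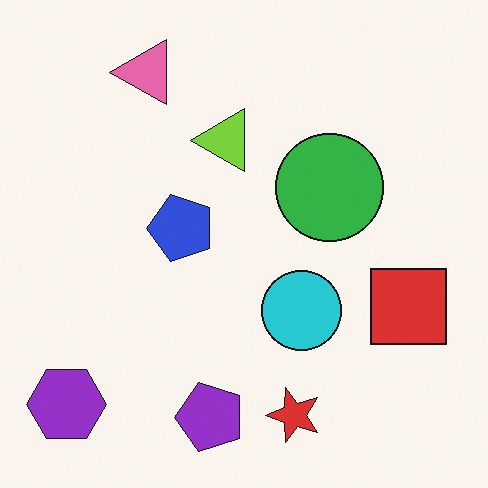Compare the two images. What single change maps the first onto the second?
The image was transposed (reflected across the top-left ↔ bottom-right diagonal).

Shapes have swapped their row and column positions — what was in the top-right is now in the bottom-left — a diagonal reflection.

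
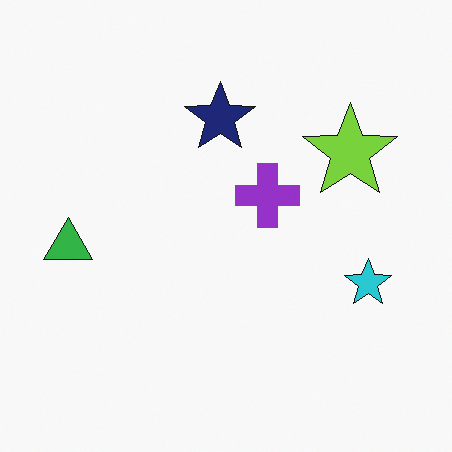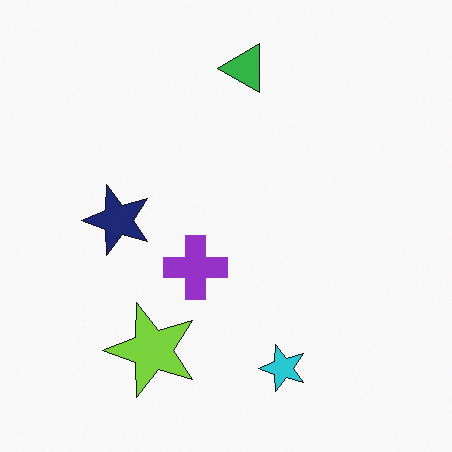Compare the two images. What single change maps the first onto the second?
The image was transposed (reflected across the top-left ↔ bottom-right diagonal).

Shapes have swapped their row and column positions — what was in the top-right is now in the bottom-left — a diagonal reflection.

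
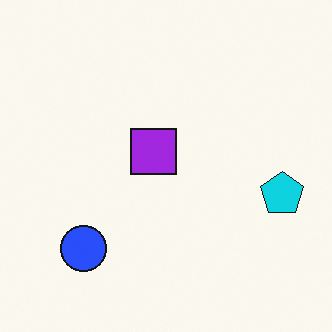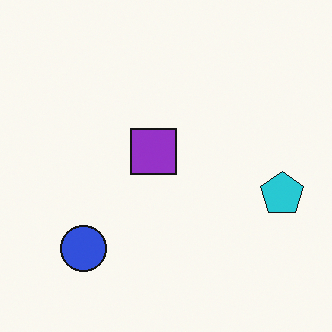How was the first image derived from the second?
The image was slightly oversaturated.

All colors are more vivid — a global saturation change.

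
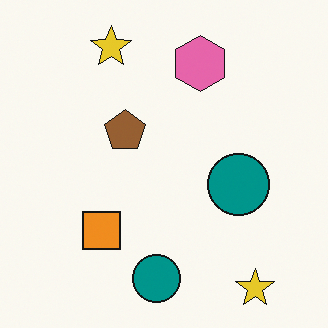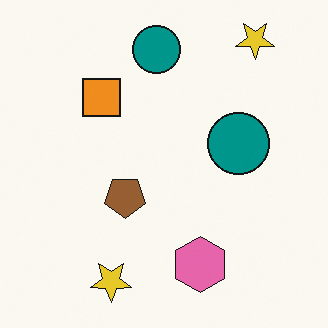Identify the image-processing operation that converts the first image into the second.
The second image is the first flipped vertically (top ↔ bottom).

The pink hexagon is in the top of the first image and the bottom of the second — shapes on opposite sides of the horizontal midline have swapped in a mirror flip.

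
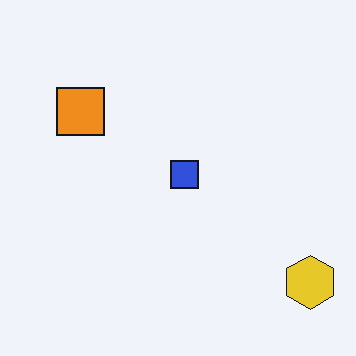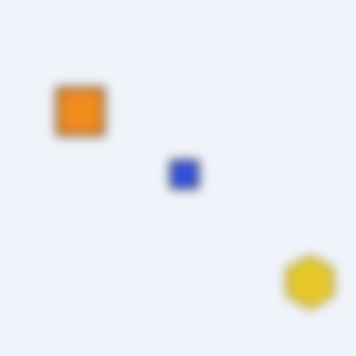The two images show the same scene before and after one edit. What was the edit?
The second image is the first heavily blurred.

Shape edges and outlines are uniformly softened across the whole image.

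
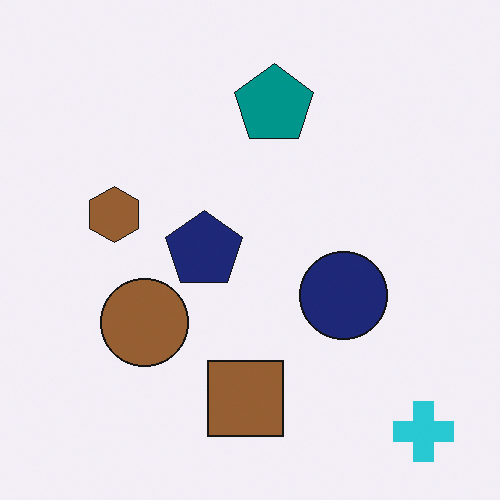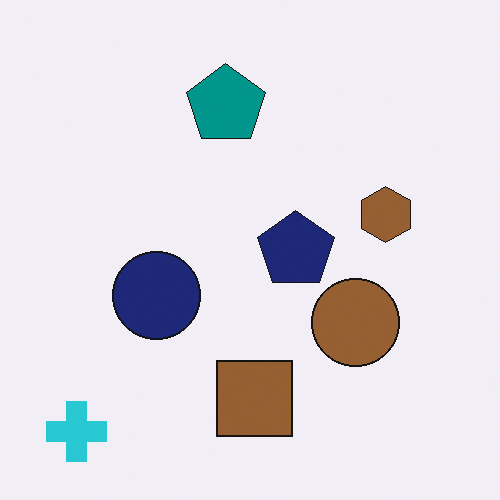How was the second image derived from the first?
Flipped horizontally (left ↔ right).

The cyan cross is in the bottom-right of the first image and the bottom-left of the second — shapes on opposite sides of the vertical midline have swapped in a mirror flip.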